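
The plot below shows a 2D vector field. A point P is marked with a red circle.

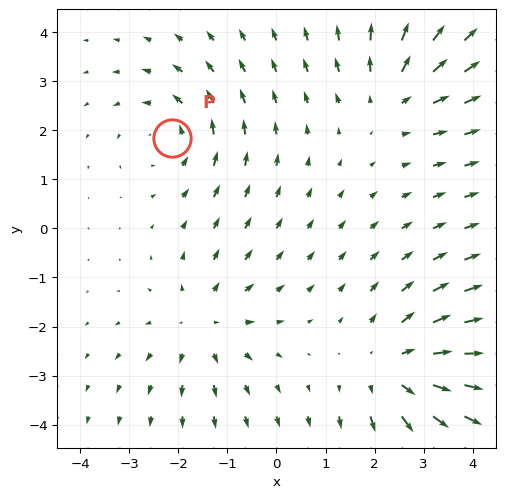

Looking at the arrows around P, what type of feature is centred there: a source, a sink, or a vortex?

At P (-2.1, 1.8) the arrows circulate counterclockwise. Divergence ≈0, curl about +3 — near-zero divergence with nonzero curl is a vortex.

vortex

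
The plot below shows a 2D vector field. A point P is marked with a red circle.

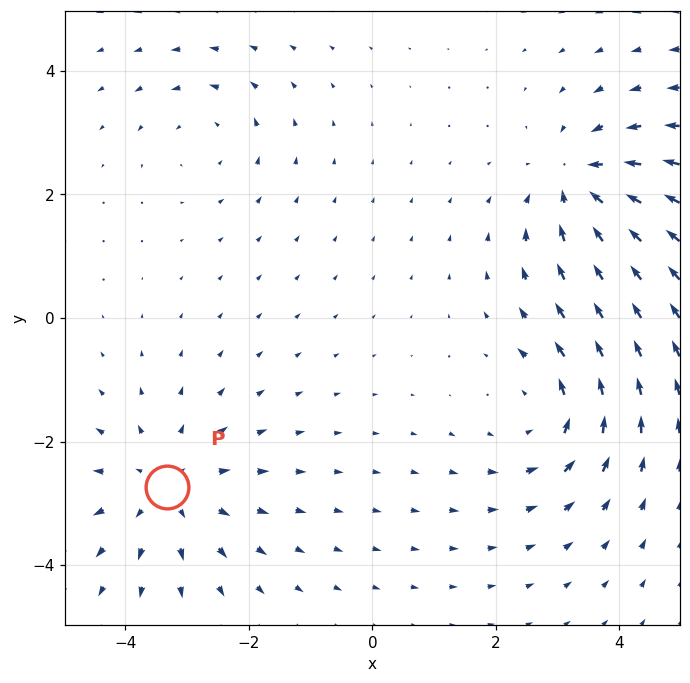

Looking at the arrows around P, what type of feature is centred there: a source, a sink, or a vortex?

source

At P (-3.3, -2.7) the arrows spread outward. Divergence about +4, curl ≈0 — positive divergence with near-zero curl is a source.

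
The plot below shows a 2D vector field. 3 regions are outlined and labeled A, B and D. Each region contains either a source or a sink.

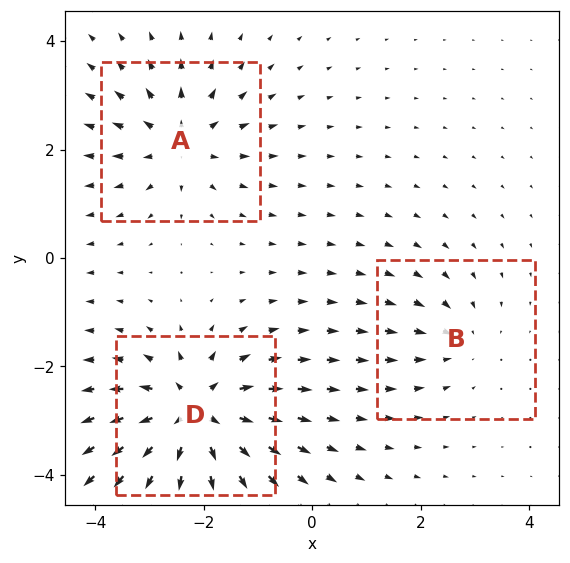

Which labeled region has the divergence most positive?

Divergence at each region's feature centre — A: about +4, B: about -2, D: about +5. Region D is most positive.

D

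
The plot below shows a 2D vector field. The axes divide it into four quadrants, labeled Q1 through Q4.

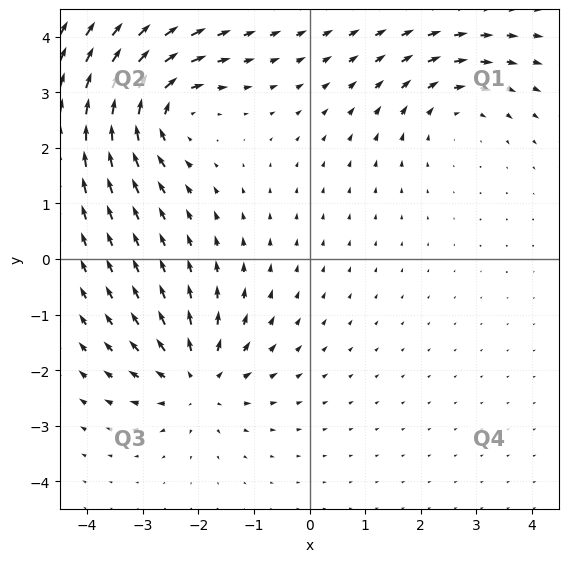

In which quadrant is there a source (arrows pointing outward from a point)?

Q3

The source sits at approximately (-2.0, -2.2), which lies in quadrant Q3. The divergence there is about +4, positive as expected for a source.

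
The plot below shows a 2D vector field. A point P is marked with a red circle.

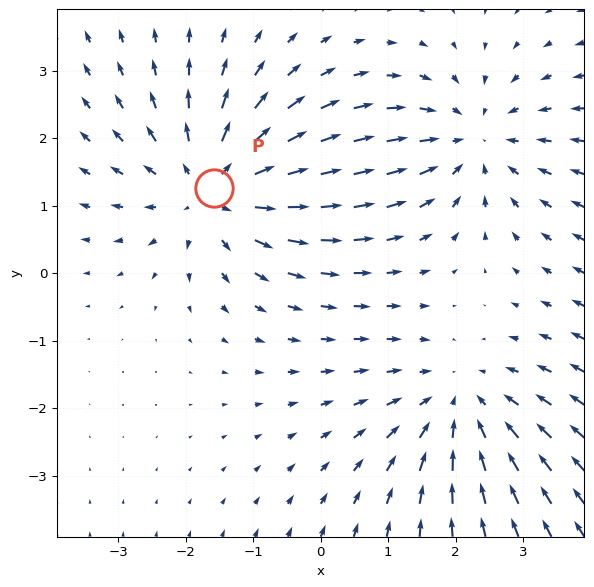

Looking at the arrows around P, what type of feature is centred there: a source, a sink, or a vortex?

source

At P (-1.6, 1.3) the arrows spread outward. Divergence about +4, curl ≈0 — positive divergence with near-zero curl is a source.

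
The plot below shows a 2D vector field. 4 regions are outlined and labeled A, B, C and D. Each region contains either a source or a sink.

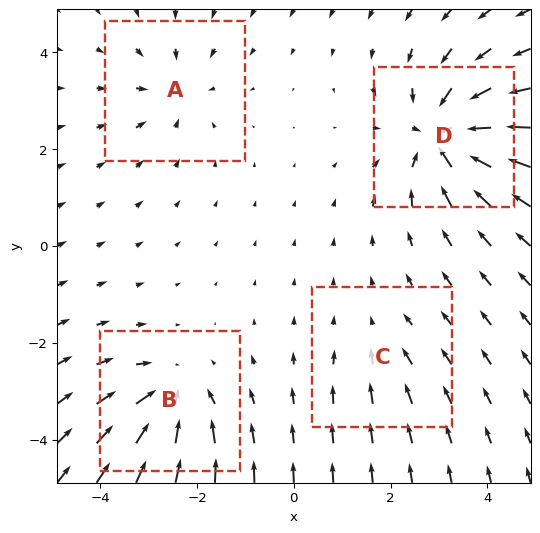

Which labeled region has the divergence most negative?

D

Divergence at each region's feature centre — A: about -4, B: about -5, C: about -2, D: about -7. Region D is most negative.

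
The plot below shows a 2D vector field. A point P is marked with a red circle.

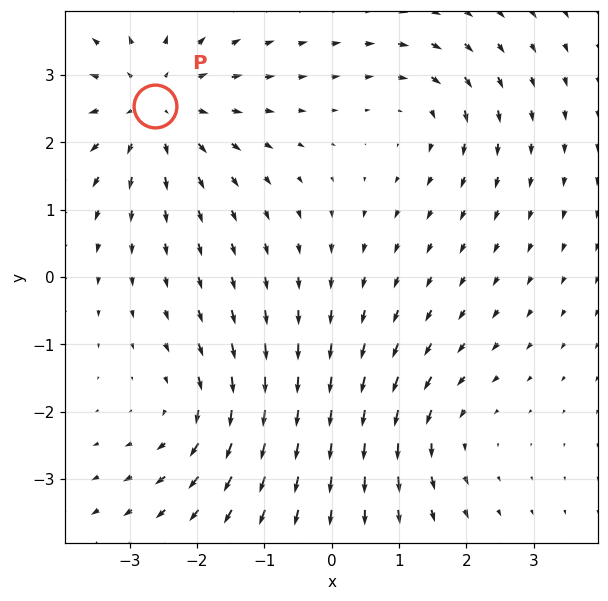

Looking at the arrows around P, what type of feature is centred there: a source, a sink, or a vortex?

At P (-2.6, 2.5) the arrows spread outward. Divergence about +4, curl ≈0 — positive divergence with near-zero curl is a source.

source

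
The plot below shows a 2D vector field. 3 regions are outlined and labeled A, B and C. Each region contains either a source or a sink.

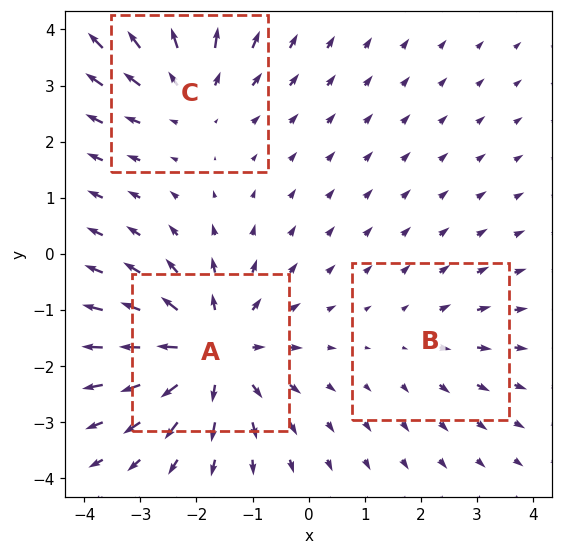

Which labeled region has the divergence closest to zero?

Divergence at each region's feature centre — A: about +5, B: about +2, C: about +3. Region B is closest to zero.

B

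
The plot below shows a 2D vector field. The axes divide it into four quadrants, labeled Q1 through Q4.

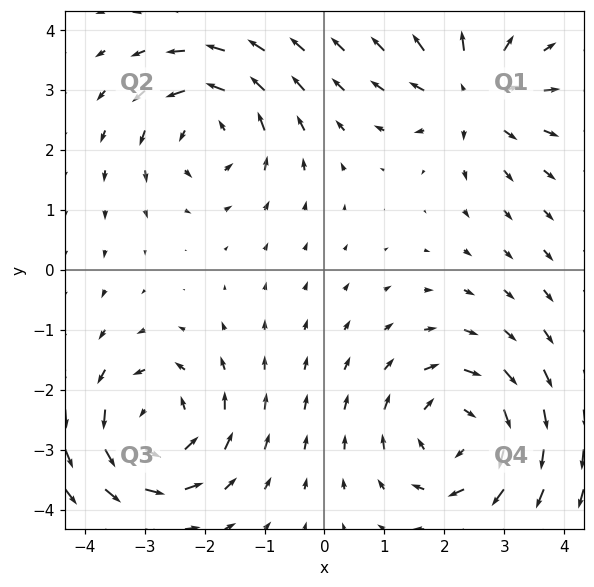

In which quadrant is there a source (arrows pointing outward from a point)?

Q1

The source sits at approximately (2.5, 2.9), which lies in quadrant Q1. The divergence there is about +4, positive as expected for a source.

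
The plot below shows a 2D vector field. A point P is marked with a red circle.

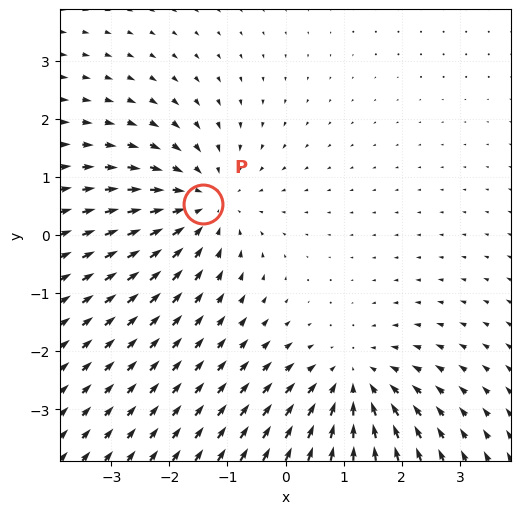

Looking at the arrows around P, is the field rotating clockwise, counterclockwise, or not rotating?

not rotating

Near P at (-1.4, 0.5) the arrows show no circulation. The curl there is ≈0.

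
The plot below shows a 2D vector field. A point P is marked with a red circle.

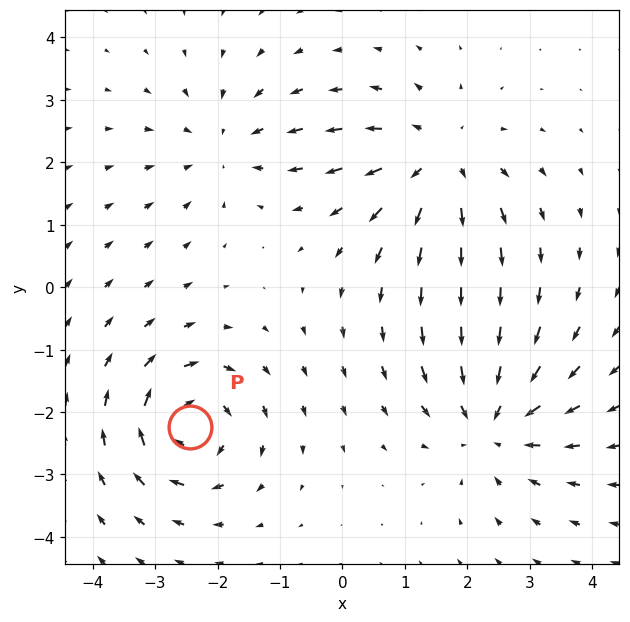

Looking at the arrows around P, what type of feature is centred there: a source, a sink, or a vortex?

At P (-2.4, -2.2) the arrows circulate clockwise. Divergence ≈0, curl about -6 — near-zero divergence with nonzero curl is a vortex.

vortex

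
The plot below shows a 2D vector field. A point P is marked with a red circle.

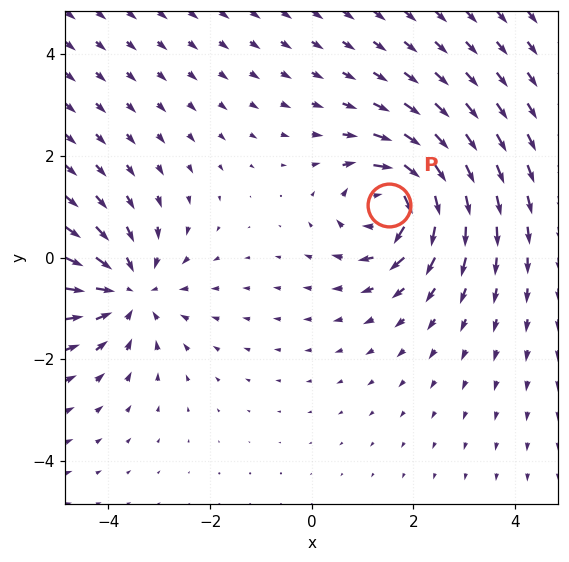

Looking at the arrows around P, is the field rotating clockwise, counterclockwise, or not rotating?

Near P at (1.5, 1.0) the arrows circulate clockwise. The curl (z-component) there is about -5; negative curl means clockwise rotation.

clockwise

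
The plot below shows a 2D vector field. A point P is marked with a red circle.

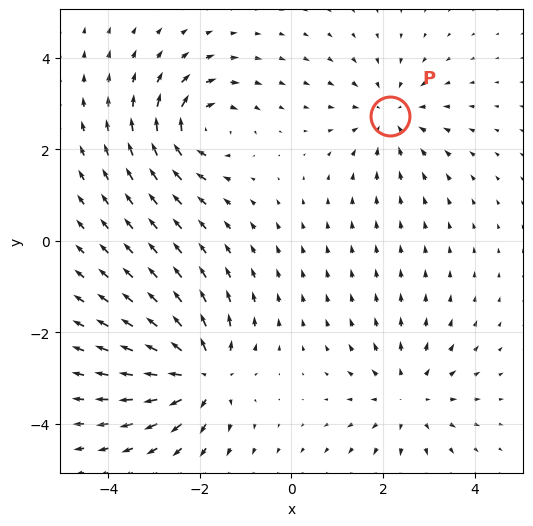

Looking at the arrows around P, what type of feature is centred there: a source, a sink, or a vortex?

At P (2.1, 2.7) the arrows converge inward. Divergence about -3, curl ≈0 — negative divergence with near-zero curl is a sink.

sink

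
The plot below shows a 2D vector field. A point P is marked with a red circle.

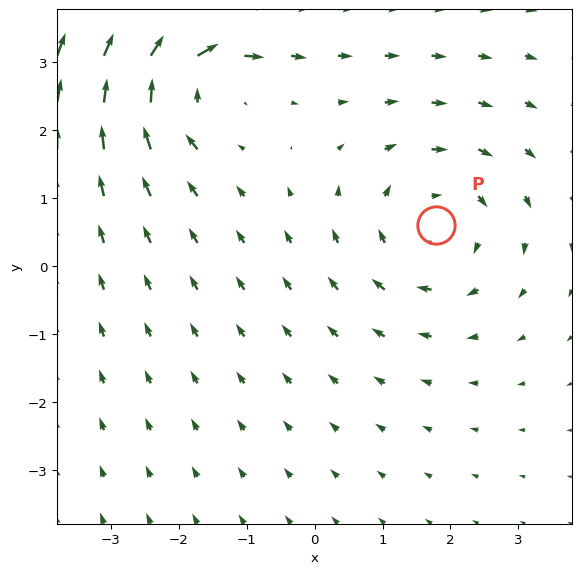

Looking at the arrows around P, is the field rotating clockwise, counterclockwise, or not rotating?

Near P at (1.8, 0.6) the arrows circulate clockwise. The curl (z-component) there is about -3; negative curl means clockwise rotation.

clockwise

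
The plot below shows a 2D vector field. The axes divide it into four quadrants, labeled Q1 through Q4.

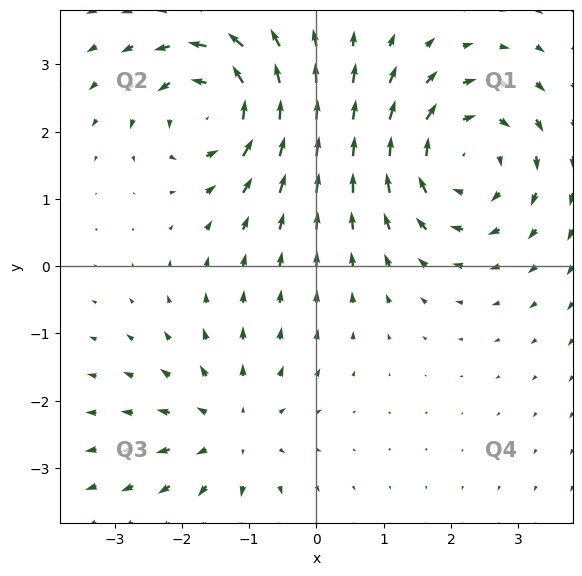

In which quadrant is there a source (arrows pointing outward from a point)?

Q3

The source sits at approximately (-1.3, -2.4), which lies in quadrant Q3. The divergence there is about +3, positive as expected for a source.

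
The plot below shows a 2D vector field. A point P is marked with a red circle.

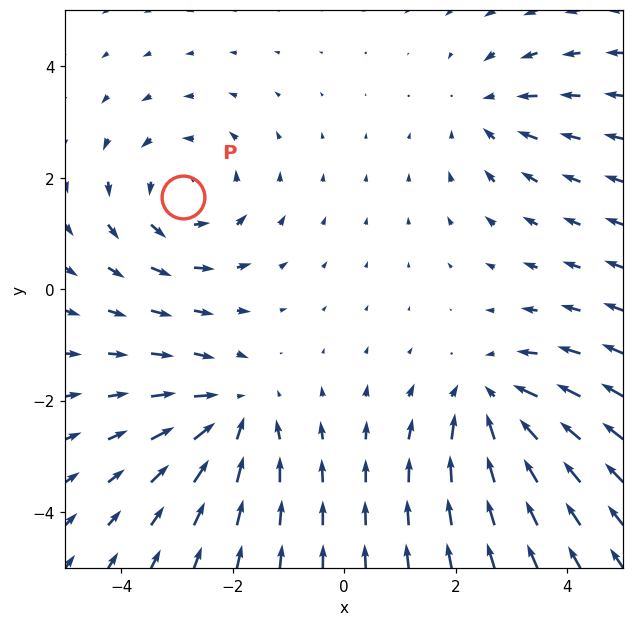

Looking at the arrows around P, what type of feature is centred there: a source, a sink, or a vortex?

vortex

At P (-2.9, 1.7) the arrows circulate counterclockwise. Divergence ≈0, curl about +4 — near-zero divergence with nonzero curl is a vortex.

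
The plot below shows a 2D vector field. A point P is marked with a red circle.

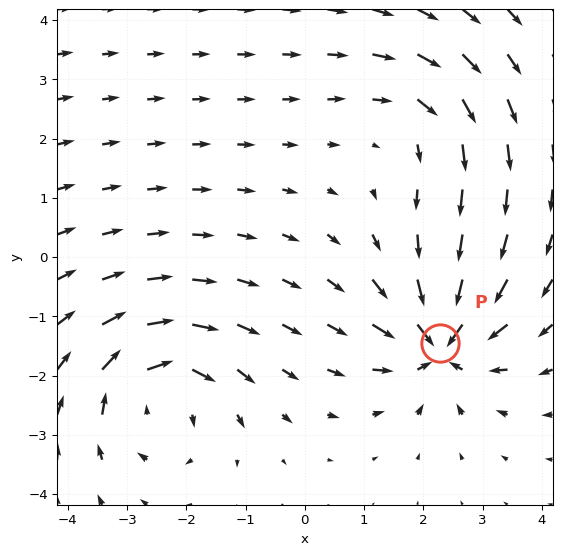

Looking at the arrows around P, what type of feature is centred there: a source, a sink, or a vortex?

sink

At P (2.3, -1.4) the arrows converge inward. Divergence about -6, curl ≈0 — negative divergence with near-zero curl is a sink.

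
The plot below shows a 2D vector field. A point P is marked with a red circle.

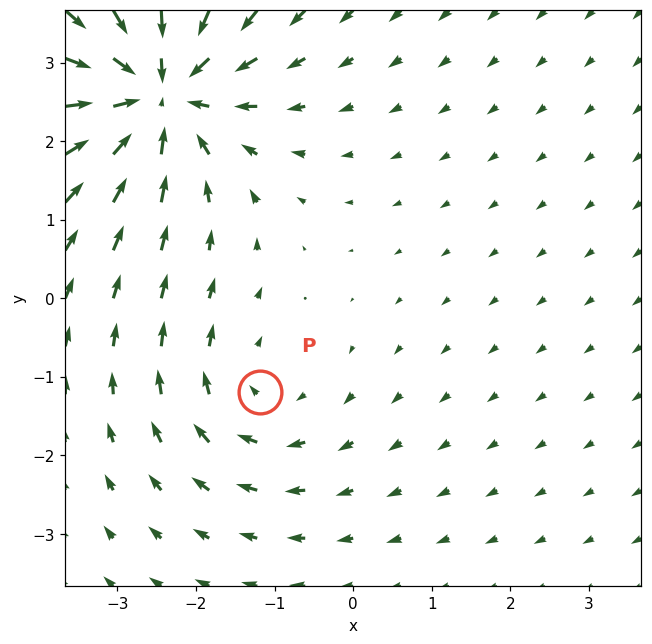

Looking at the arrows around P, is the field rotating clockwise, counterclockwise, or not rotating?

Near P at (-1.2, -1.2) the arrows circulate clockwise. The curl (z-component) there is about -3; negative curl means clockwise rotation.

clockwise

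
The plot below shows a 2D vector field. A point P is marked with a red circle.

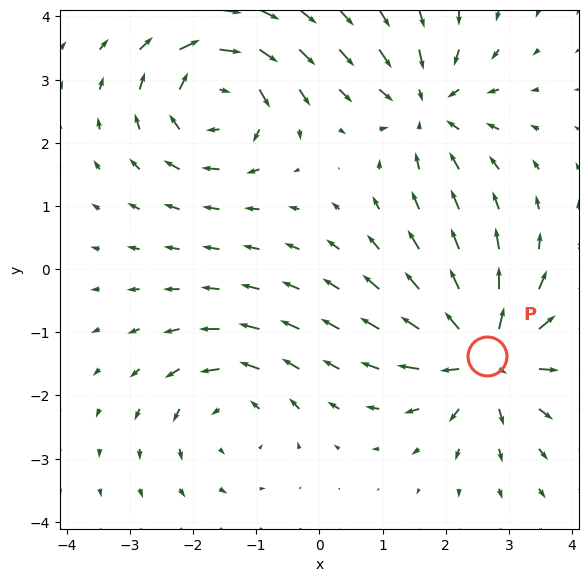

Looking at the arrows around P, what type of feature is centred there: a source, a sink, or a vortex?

At P (2.6, -1.4) the arrows spread outward. Divergence about +7, curl ≈0 — positive divergence with near-zero curl is a source.

source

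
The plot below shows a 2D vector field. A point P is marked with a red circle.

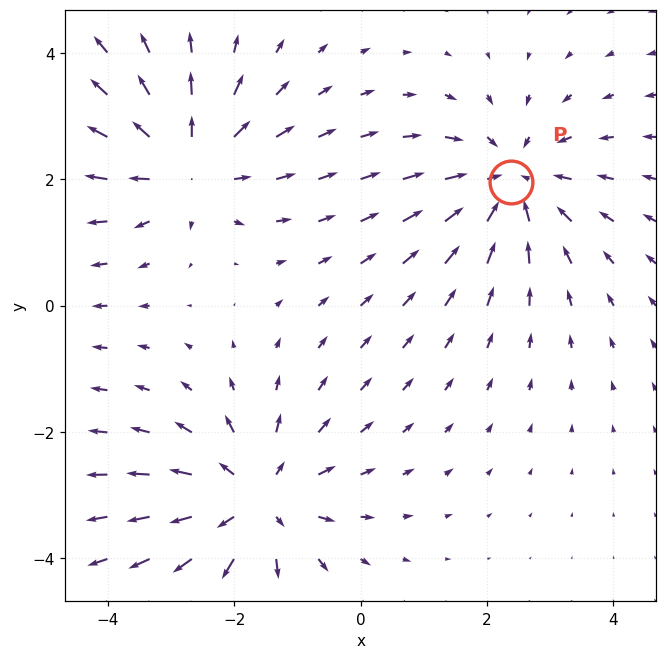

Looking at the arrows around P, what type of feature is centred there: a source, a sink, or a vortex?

sink

At P (2.4, 2.0) the arrows converge inward. Divergence about -3, curl ≈0 — negative divergence with near-zero curl is a sink.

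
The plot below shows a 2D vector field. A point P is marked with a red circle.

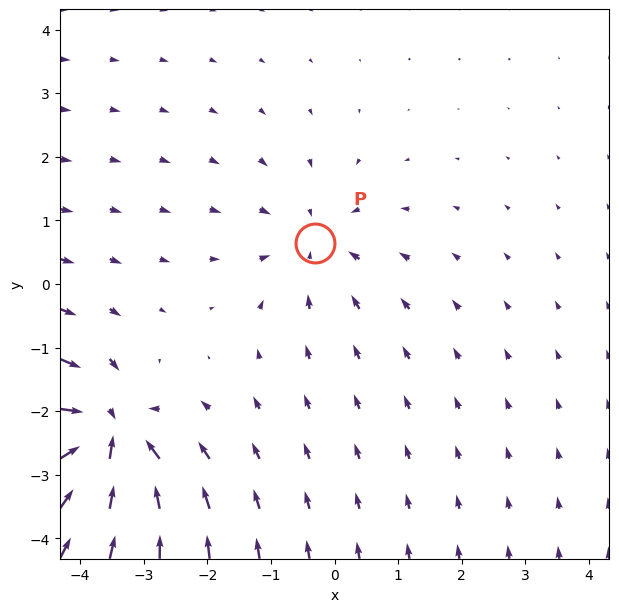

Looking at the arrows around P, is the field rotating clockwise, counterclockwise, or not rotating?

not rotating

Near P at (-0.3, 0.6) the arrows show no circulation. The curl there is ≈0.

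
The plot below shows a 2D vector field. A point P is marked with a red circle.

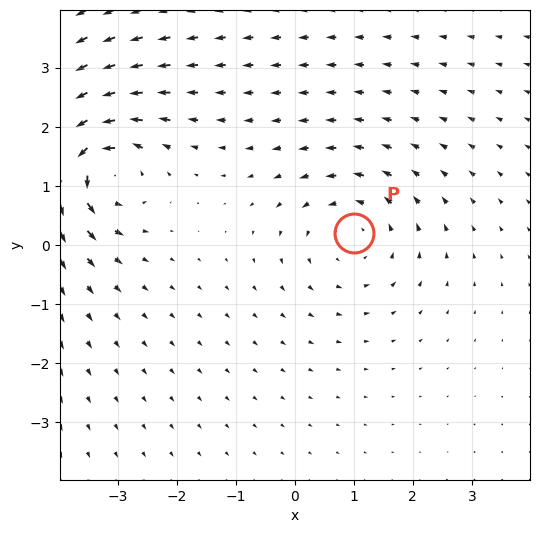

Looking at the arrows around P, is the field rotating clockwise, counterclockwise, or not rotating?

counterclockwise

Near P at (1.0, 0.2) the arrows circulate counterclockwise. The curl (z-component) there is about +2; positive curl means counterclockwise rotation.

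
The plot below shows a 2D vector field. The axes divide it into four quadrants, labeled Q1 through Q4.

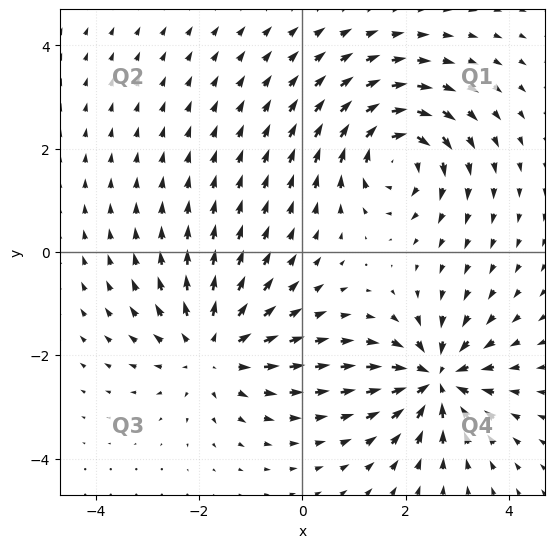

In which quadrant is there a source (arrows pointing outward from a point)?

Q3

The source sits at approximately (-1.7, -1.9), which lies in quadrant Q3. The divergence there is about +4, positive as expected for a source.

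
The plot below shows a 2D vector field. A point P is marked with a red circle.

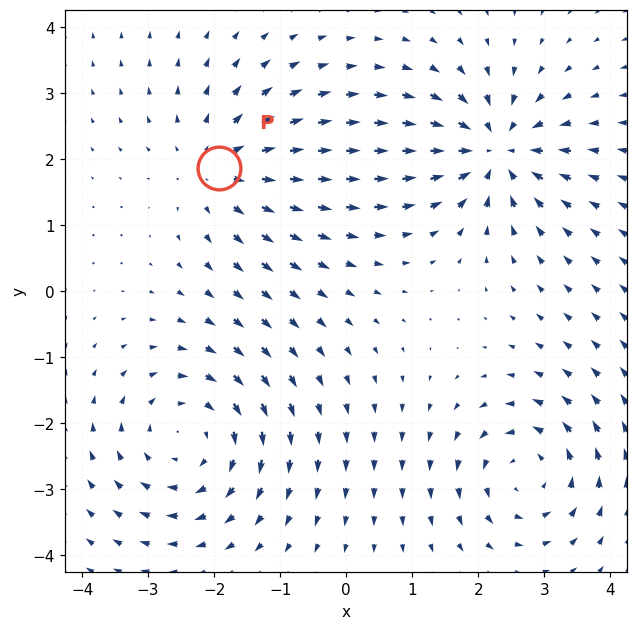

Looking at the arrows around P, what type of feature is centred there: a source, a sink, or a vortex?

At P (-1.9, 1.9) the arrows spread outward. Divergence about +4, curl ≈0 — positive divergence with near-zero curl is a source.

source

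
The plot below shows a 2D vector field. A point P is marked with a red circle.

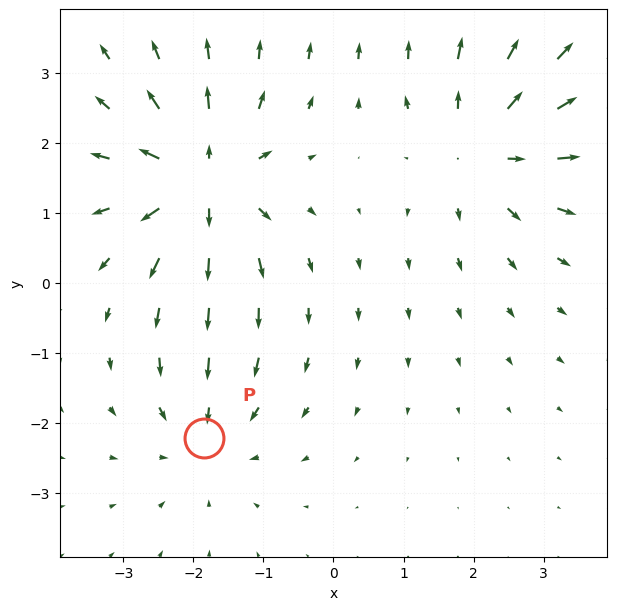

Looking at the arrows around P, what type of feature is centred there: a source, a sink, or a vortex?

At P (-1.8, -2.2) the arrows converge inward. Divergence about -3, curl ≈0 — negative divergence with near-zero curl is a sink.

sink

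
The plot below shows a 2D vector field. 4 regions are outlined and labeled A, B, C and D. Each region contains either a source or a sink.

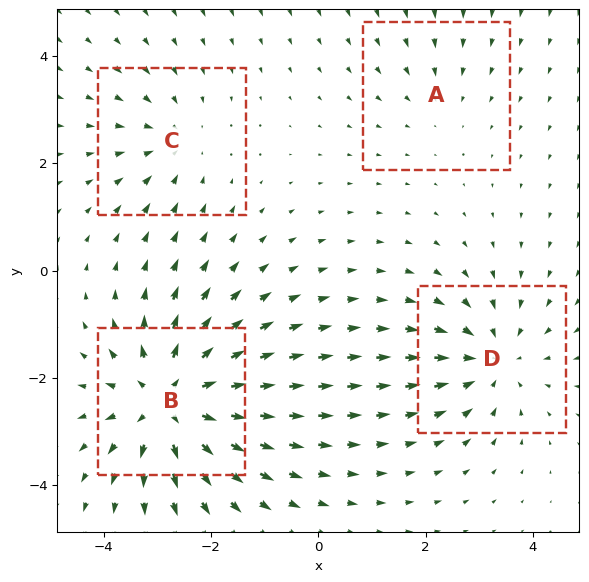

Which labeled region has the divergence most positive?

Divergence at each region's feature centre — A: about -2, B: about +7, C: about -3, D: about -5. Region B is most positive.

B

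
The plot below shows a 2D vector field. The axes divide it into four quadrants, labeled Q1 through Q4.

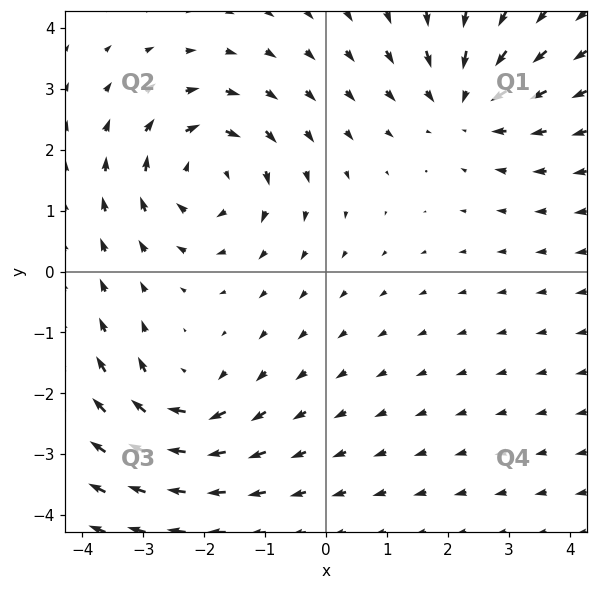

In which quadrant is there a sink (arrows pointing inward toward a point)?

The sink sits at approximately (2.3, 2.8), which lies in quadrant Q1. The divergence there is about -3, negative as expected for a sink.

Q1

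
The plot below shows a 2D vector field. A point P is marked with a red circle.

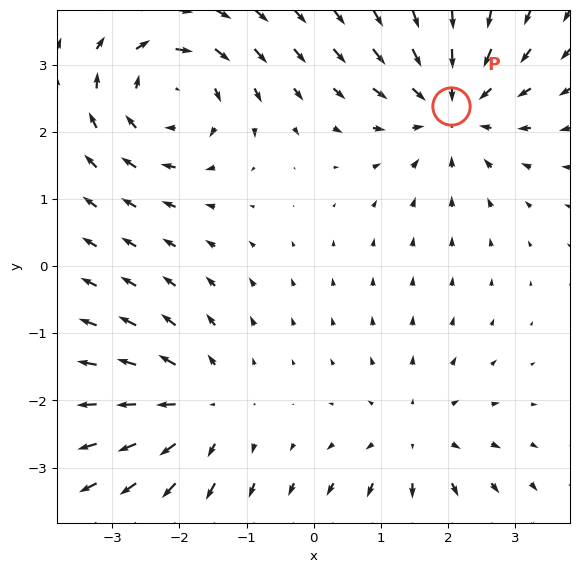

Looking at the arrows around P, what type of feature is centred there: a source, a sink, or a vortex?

sink

At P (2.0, 2.4) the arrows converge inward. Divergence about -5, curl ≈0 — negative divergence with near-zero curl is a sink.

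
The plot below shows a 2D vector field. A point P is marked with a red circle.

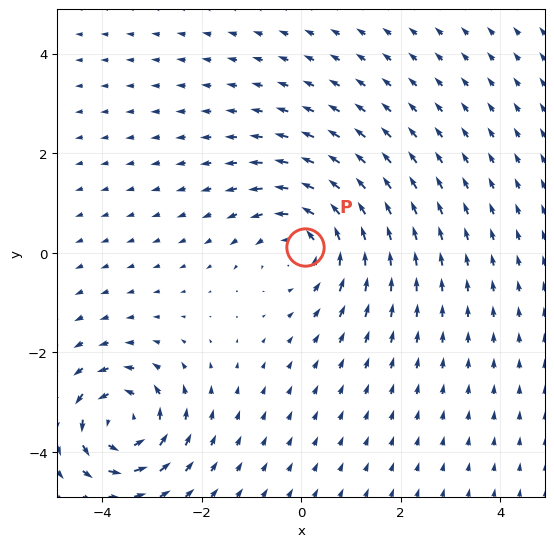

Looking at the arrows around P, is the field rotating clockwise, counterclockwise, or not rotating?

Near P at (0.1, 0.1) the arrows circulate counterclockwise. The curl (z-component) there is about +4; positive curl means counterclockwise rotation.

counterclockwise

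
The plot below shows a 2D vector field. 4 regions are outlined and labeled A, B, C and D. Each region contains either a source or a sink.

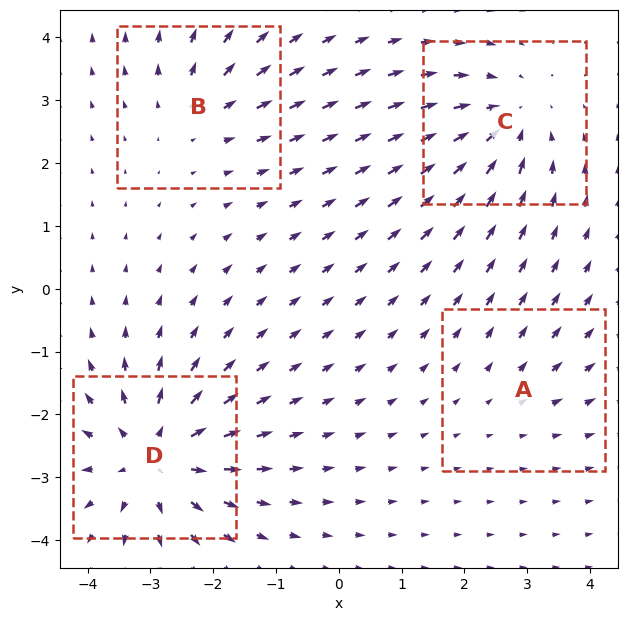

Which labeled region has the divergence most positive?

D

Divergence at each region's feature centre — A: about +2, B: about +3, C: about -5, D: about +7. Region D is most positive.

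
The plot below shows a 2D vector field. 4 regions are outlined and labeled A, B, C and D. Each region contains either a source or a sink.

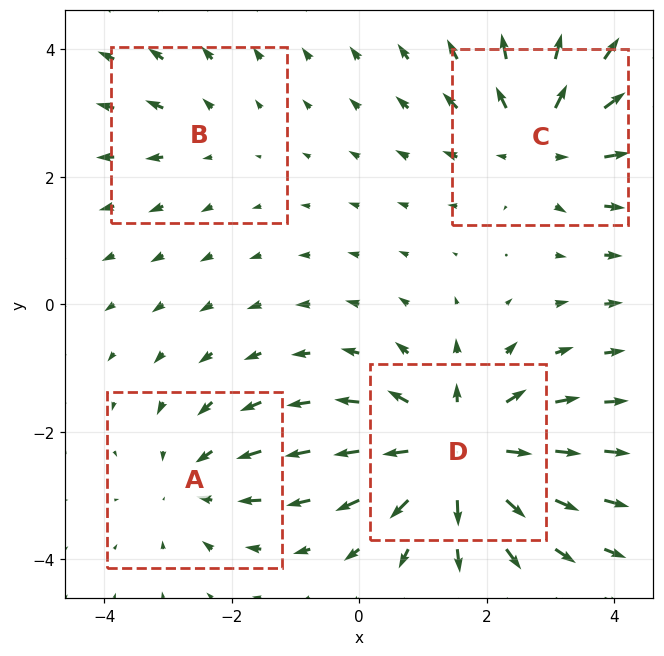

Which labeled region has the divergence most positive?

Divergence at each region's feature centre — A: about -3, B: about +2, C: about +5, D: about +6. Region D is most positive.

D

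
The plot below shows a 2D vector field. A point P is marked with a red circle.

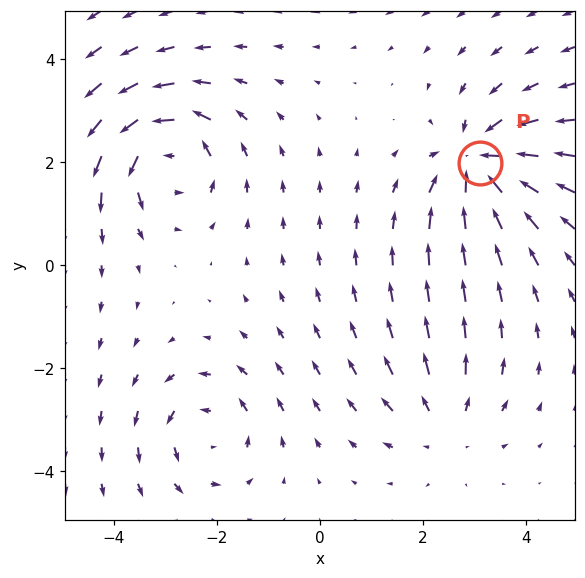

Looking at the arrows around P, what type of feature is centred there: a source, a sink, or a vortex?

sink

At P (3.1, 2.0) the arrows converge inward. Divergence about -5, curl ≈0 — negative divergence with near-zero curl is a sink.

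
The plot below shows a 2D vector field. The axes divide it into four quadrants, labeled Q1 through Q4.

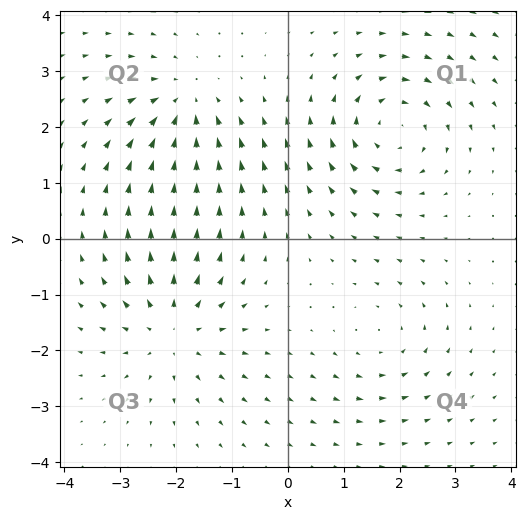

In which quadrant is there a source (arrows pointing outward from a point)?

Q3

The source sits at approximately (-2.1, -1.6), which lies in quadrant Q3. The divergence there is about +5, positive as expected for a source.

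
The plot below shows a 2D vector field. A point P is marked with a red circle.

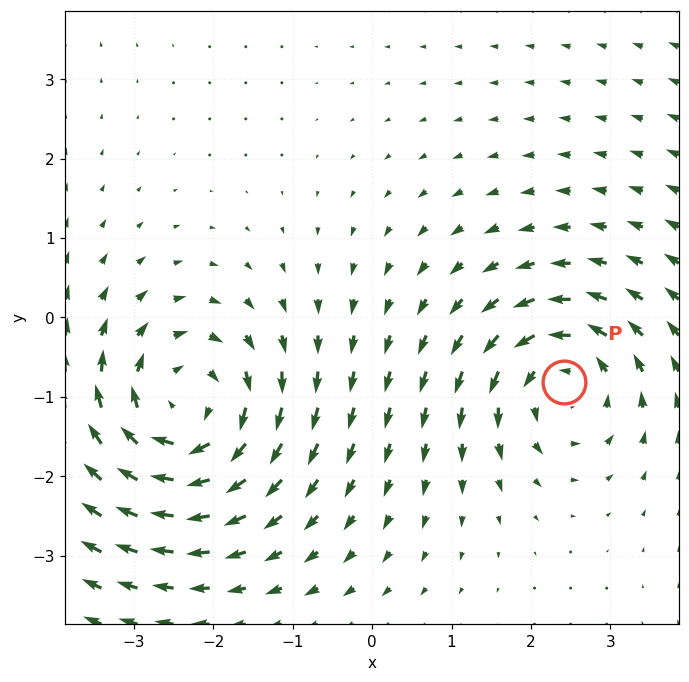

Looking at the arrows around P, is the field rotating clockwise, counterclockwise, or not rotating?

counterclockwise

Near P at (2.4, -0.8) the arrows circulate counterclockwise. The curl (z-component) there is about +4; positive curl means counterclockwise rotation.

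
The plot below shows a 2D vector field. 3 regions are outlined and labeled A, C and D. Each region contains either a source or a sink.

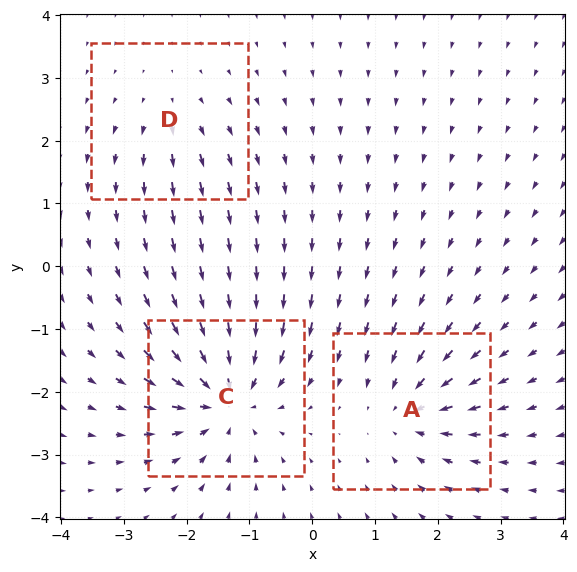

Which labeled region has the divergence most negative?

C

Divergence at each region's feature centre — A: about -4, C: about -6, D: about +2. Region C is most negative.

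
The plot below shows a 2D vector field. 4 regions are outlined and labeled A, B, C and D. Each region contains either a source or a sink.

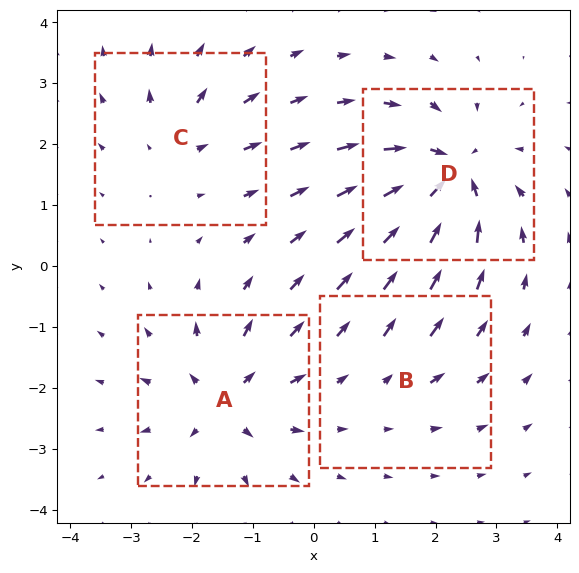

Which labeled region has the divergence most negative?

Divergence at each region's feature centre — A: about +6, B: about +2, C: about +4, D: about -8. Region D is most negative.

D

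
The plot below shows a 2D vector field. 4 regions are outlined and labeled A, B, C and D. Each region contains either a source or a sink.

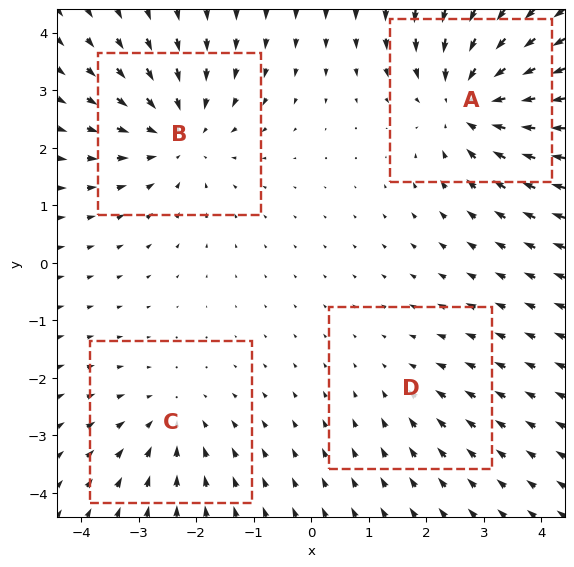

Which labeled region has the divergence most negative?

Divergence at each region's feature centre — A: about -5, B: about -4, C: about -3, D: about -2. Region A is most negative.

A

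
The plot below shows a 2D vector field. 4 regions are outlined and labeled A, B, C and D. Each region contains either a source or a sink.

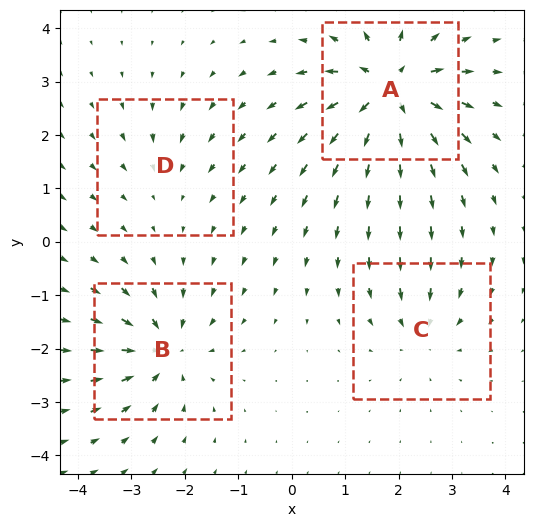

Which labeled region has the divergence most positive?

Divergence at each region's feature centre — A: about +9, B: about -6, C: about -4, D: about -2. Region A is most positive.

A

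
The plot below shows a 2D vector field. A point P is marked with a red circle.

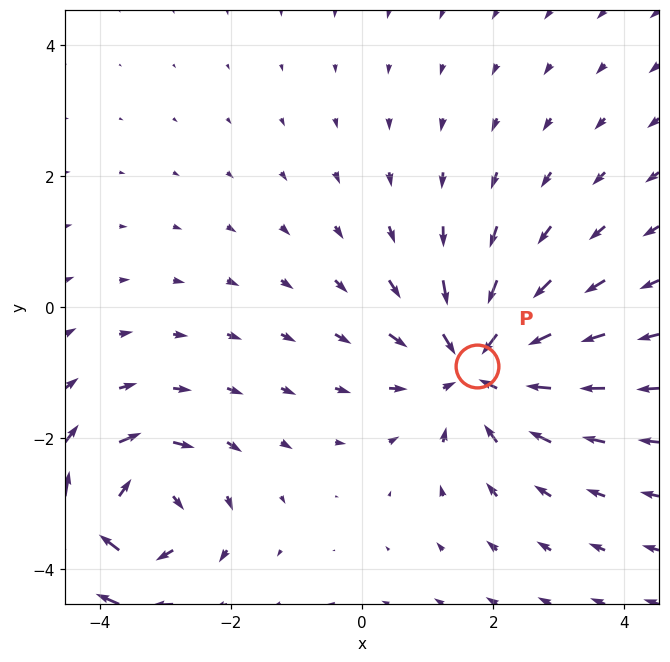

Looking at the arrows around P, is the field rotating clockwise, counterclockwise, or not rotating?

Near P at (1.8, -0.9) the arrows show no circulation. The curl there is ≈0.

not rotating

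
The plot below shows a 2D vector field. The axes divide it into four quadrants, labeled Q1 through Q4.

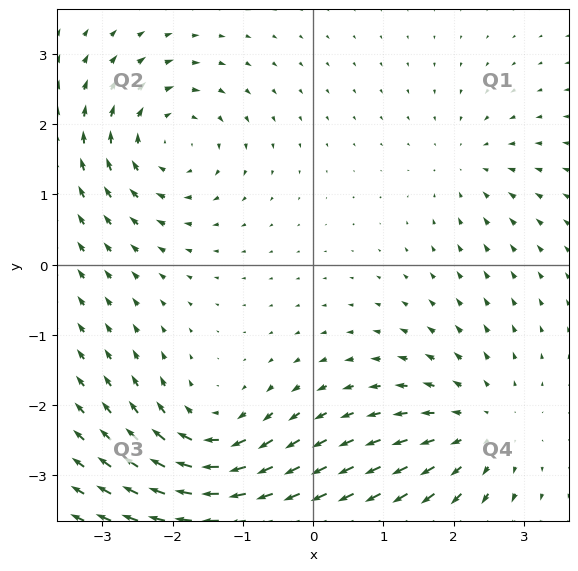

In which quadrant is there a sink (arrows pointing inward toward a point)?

The sink sits at approximately (2.2, 1.4), which lies in quadrant Q1. The divergence there is about -3, negative as expected for a sink.

Q1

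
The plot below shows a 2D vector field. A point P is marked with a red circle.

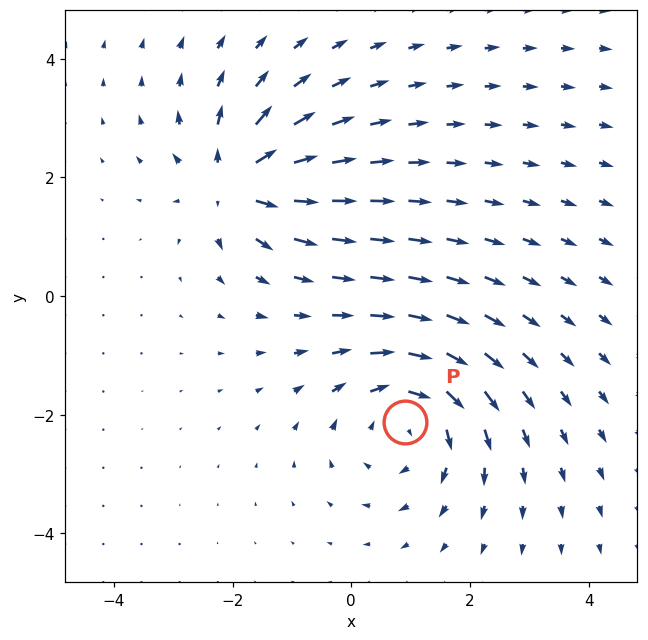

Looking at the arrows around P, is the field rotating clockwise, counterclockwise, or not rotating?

Near P at (0.9, -2.1) the arrows circulate clockwise. The curl (z-component) there is about -4; negative curl means clockwise rotation.

clockwise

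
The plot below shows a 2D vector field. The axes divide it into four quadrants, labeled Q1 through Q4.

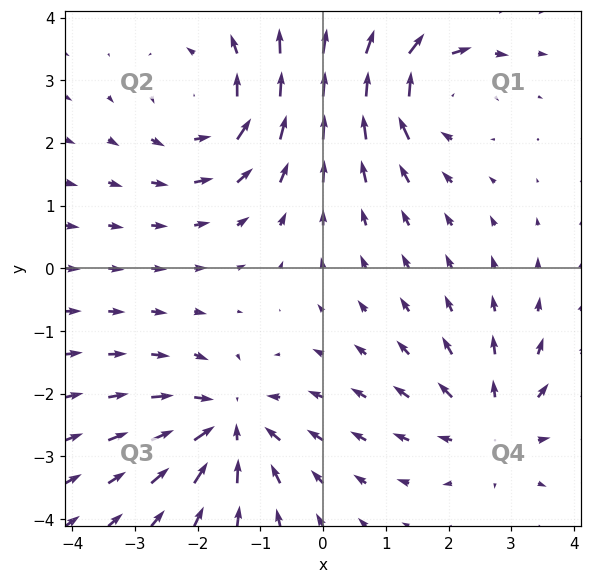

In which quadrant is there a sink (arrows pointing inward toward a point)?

The sink sits at approximately (-1.5, -2.5), which lies in quadrant Q3. The divergence there is about -5, negative as expected for a sink.

Q3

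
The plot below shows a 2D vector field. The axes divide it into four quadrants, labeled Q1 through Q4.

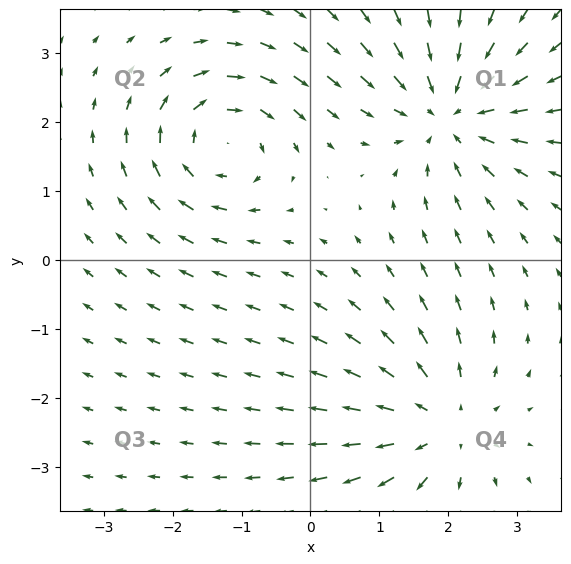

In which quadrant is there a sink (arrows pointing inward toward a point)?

Q1

The sink sits at approximately (2.0, 2.1), which lies in quadrant Q1. The divergence there is about -3, negative as expected for a sink.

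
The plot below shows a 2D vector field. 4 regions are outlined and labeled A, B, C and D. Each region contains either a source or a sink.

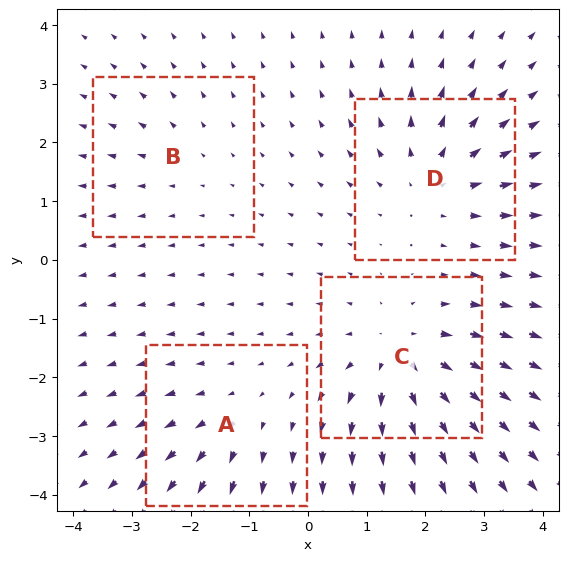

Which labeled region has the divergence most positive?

Divergence at each region's feature centre — A: about +3, B: about +2, C: about +6, D: about +5. Region C is most positive.

C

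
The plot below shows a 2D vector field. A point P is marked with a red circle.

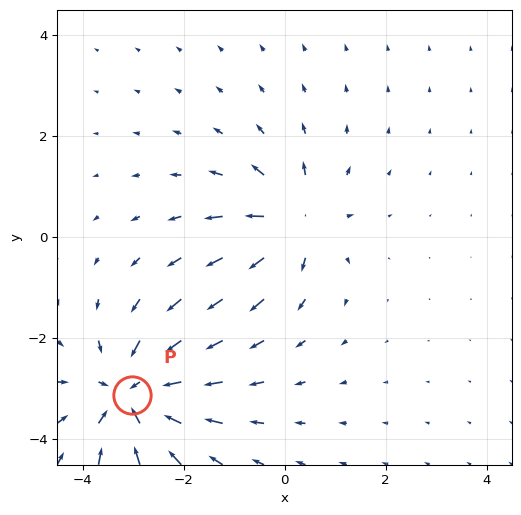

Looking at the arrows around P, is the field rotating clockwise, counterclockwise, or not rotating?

not rotating

Near P at (-3.0, -3.1) the arrows show no circulation. The curl there is ≈0.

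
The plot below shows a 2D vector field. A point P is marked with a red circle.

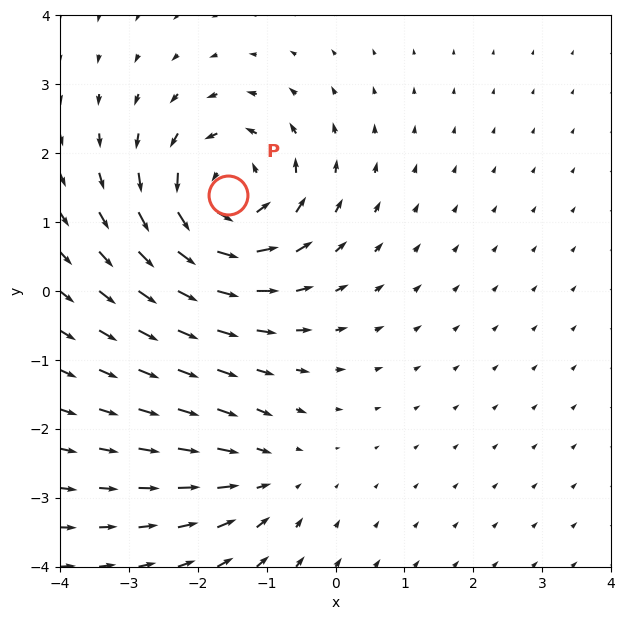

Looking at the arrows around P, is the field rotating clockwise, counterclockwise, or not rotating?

counterclockwise

Near P at (-1.6, 1.4) the arrows circulate counterclockwise. The curl (z-component) there is about +6; positive curl means counterclockwise rotation.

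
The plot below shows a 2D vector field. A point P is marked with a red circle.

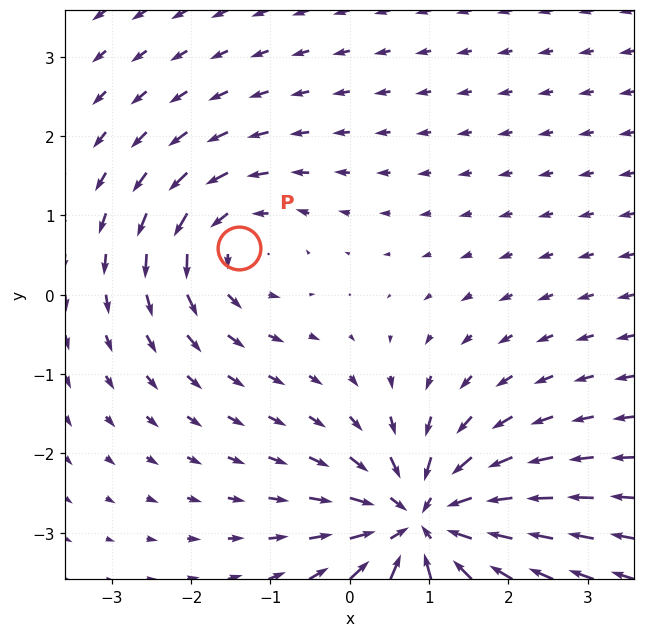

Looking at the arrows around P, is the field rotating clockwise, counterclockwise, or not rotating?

Near P at (-1.4, 0.6) the arrows circulate counterclockwise. The curl (z-component) there is about +3; positive curl means counterclockwise rotation.

counterclockwise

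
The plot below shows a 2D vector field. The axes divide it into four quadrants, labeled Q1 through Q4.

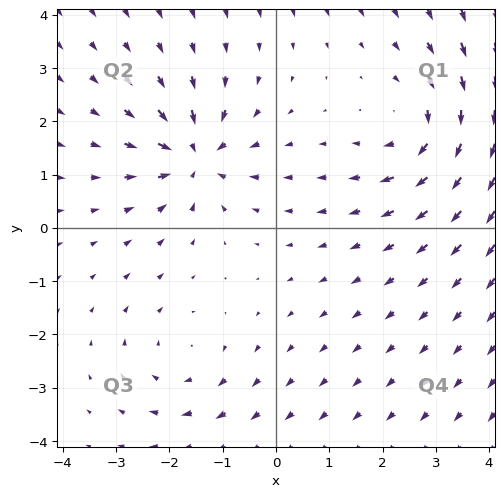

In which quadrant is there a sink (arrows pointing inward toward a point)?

Q2

The sink sits at approximately (-1.5, 1.3), which lies in quadrant Q2. The divergence there is about -5, negative as expected for a sink.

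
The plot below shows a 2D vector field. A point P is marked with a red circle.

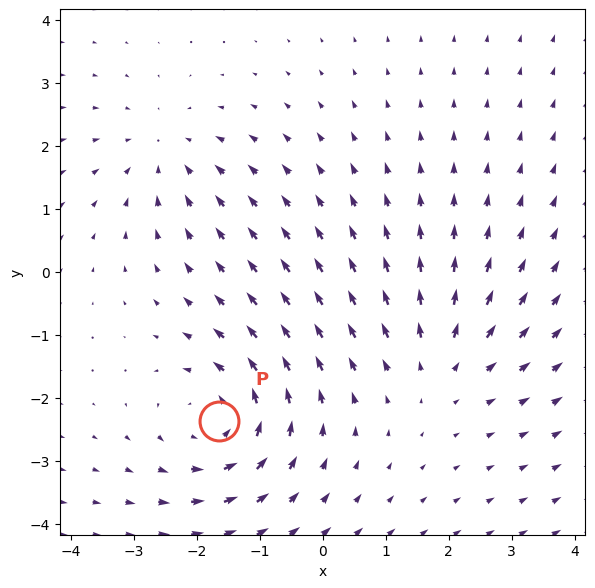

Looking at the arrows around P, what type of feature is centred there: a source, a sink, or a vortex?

vortex

At P (-1.7, -2.4) the arrows circulate counterclockwise. Divergence ≈0, curl about +4 — near-zero divergence with nonzero curl is a vortex.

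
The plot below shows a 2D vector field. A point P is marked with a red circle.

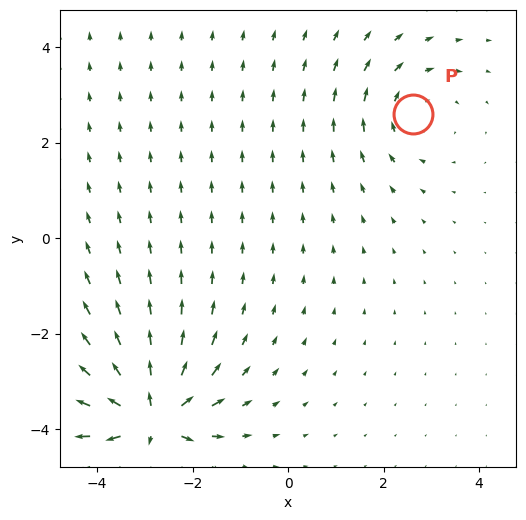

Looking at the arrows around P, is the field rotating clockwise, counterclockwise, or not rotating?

clockwise

Near P at (2.6, 2.6) the arrows circulate clockwise. The curl (z-component) there is about -2; negative curl means clockwise rotation.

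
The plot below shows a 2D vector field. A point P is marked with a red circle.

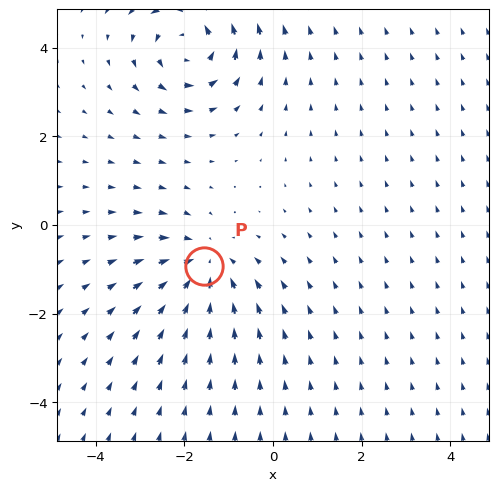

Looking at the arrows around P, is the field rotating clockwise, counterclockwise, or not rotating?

not rotating

Near P at (-1.5, -0.9) the arrows show no circulation. The curl there is ≈0.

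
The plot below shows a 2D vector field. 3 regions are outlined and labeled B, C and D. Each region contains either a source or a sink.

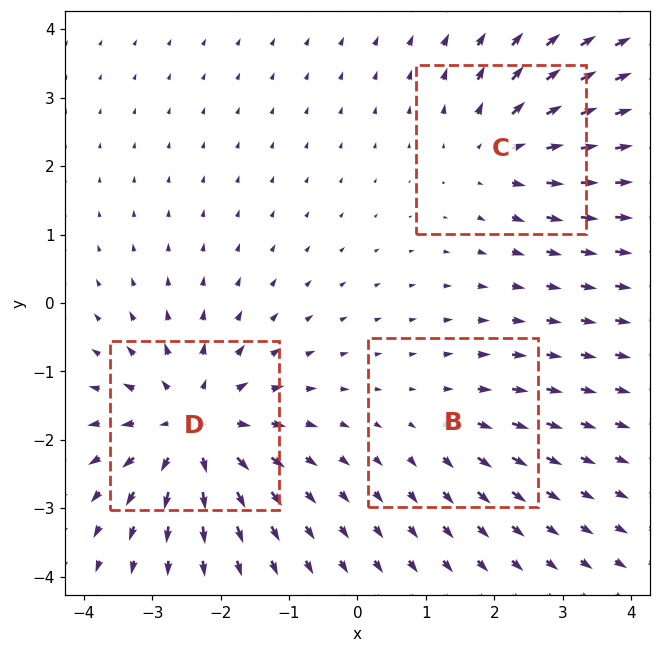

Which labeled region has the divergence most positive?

D

Divergence at each region's feature centre — B: about +2, C: about +3, D: about +5. Region D is most positive.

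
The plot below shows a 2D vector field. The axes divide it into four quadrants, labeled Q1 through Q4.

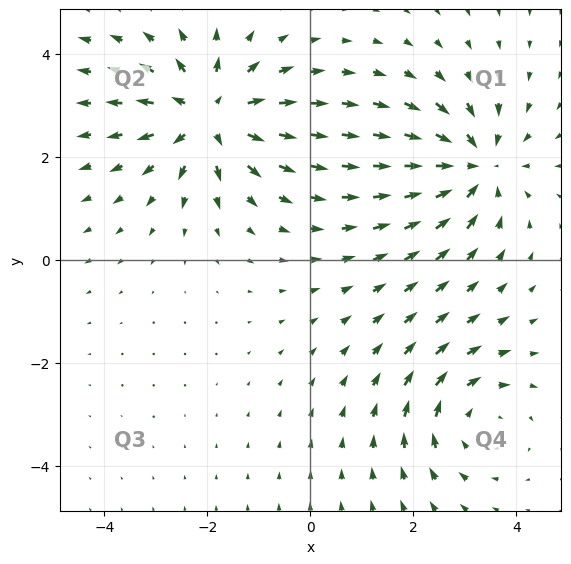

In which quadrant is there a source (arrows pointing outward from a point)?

Q2

The source sits at approximately (-2.0, 2.8), which lies in quadrant Q2. The divergence there is about +5, positive as expected for a source.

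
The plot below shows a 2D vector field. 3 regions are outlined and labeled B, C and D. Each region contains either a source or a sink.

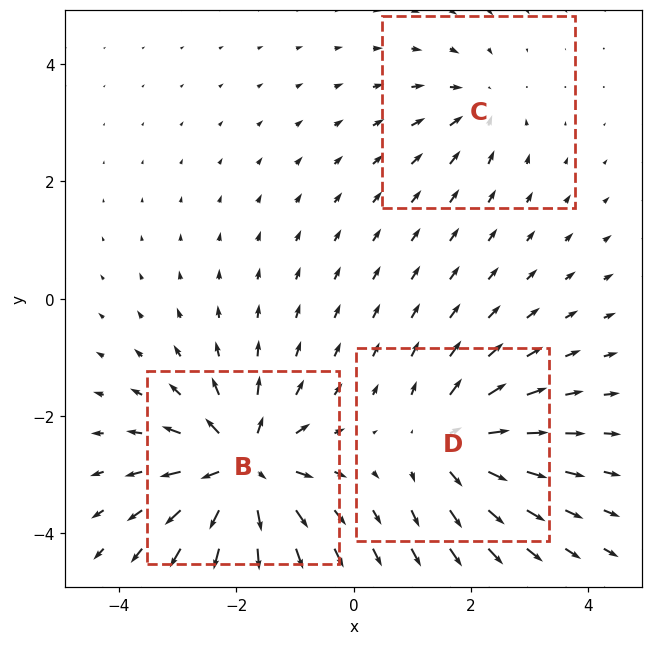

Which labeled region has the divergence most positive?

Divergence at each region's feature centre — B: about +6, C: about -2, D: about +4. Region B is most positive.

B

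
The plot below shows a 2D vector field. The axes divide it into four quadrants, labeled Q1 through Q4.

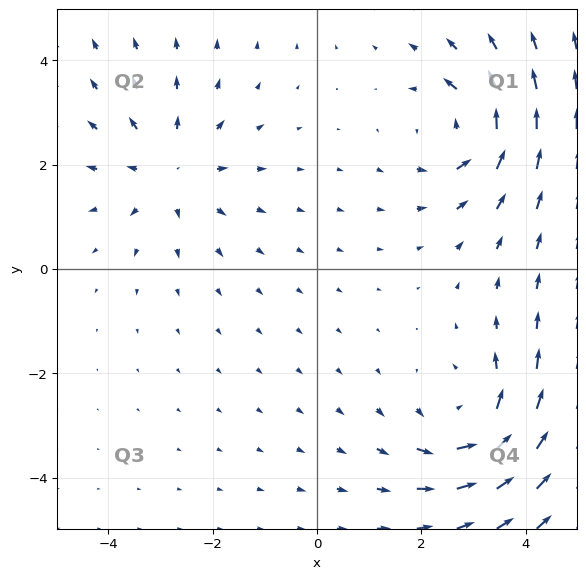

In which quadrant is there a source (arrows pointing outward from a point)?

Q2

The source sits at approximately (-2.8, 1.9), which lies in quadrant Q2. The divergence there is about +3, positive as expected for a source.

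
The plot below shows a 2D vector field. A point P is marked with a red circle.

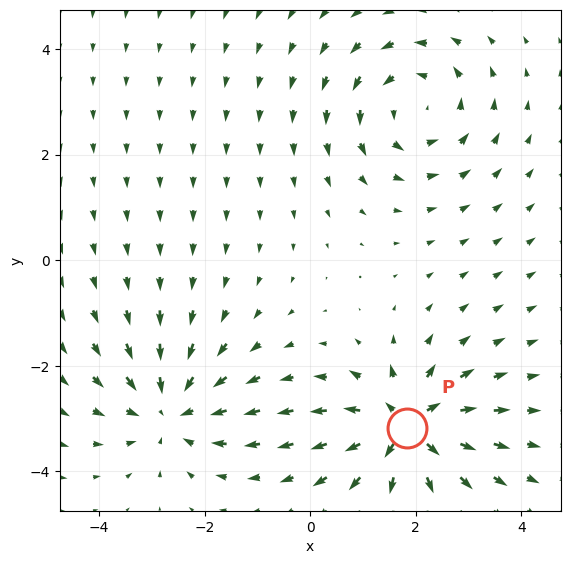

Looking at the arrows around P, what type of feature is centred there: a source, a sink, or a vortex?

At P (1.8, -3.2) the arrows spread outward. Divergence about +6, curl ≈0 — positive divergence with near-zero curl is a source.

source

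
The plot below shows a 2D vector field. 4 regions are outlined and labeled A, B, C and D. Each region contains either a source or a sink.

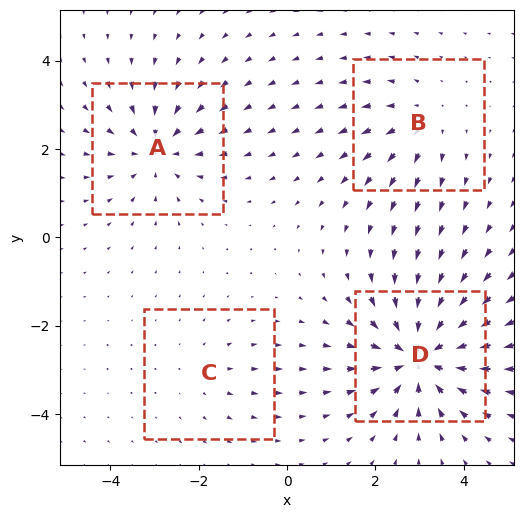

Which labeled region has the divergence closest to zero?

C

Divergence at each region's feature centre — A: about -5, B: about +3, C: about +2, D: about -7. Region C is closest to zero.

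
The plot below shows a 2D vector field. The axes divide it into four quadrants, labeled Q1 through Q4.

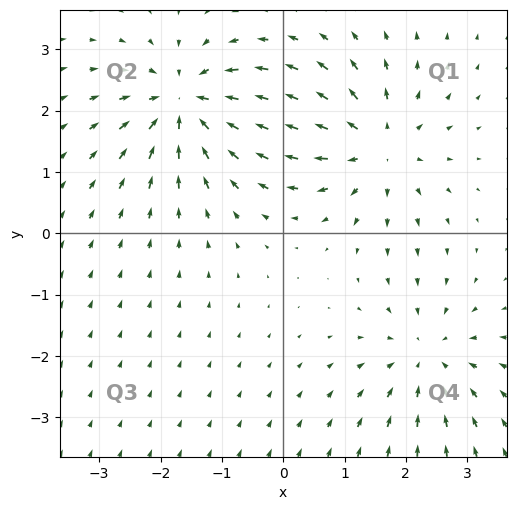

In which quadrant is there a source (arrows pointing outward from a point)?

Q1

The source sits at approximately (1.5, 1.4), which lies in quadrant Q1. The divergence there is about +4, positive as expected for a source.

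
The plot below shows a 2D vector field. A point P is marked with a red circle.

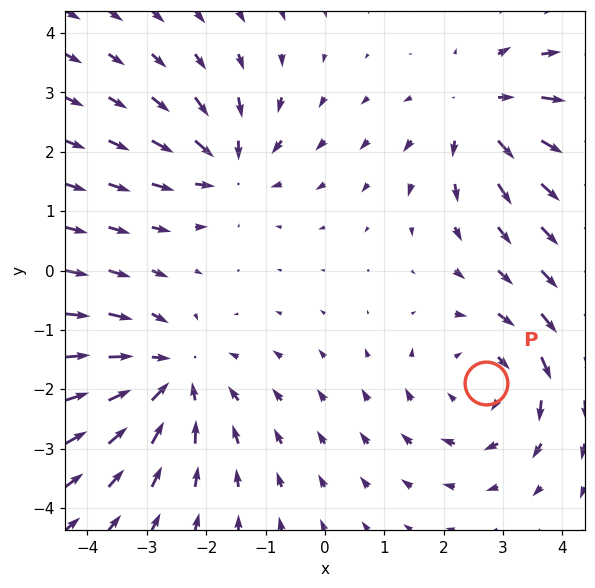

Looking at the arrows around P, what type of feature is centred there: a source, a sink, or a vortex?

At P (2.7, -1.9) the arrows circulate clockwise. Divergence ≈0, curl about -4 — near-zero divergence with nonzero curl is a vortex.

vortex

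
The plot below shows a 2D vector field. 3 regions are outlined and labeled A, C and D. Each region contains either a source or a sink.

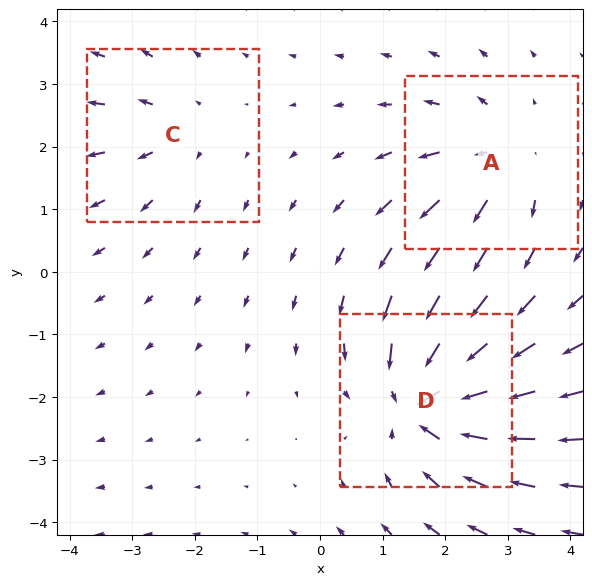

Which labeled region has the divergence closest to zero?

C

Divergence at each region's feature centre — A: about +3, C: about +2, D: about -5. Region C is closest to zero.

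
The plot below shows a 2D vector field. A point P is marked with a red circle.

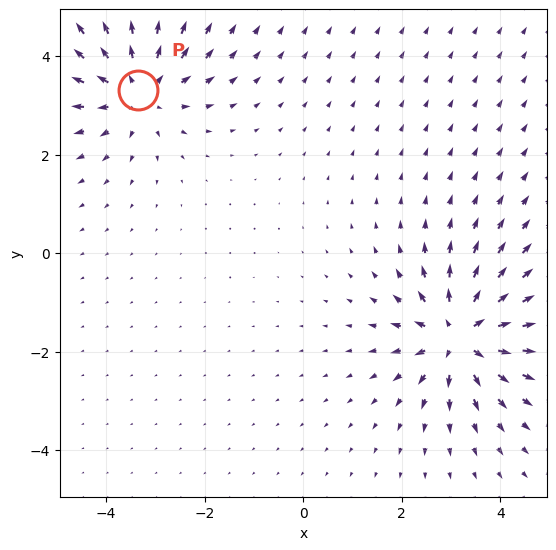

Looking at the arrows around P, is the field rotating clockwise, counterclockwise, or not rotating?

Near P at (-3.4, 3.3) the arrows show no circulation. The curl there is ≈0.

not rotating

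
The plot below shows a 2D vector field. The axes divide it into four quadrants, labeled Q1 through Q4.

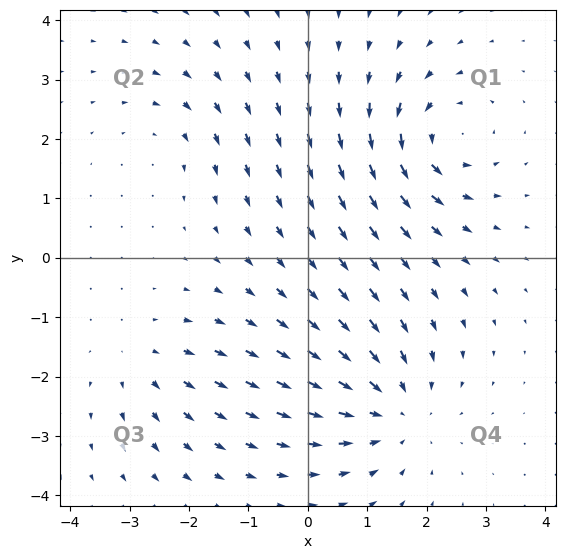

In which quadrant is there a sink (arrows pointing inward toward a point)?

Q4

The sink sits at approximately (1.4, -2.6), which lies in quadrant Q4. The divergence there is about -4, negative as expected for a sink.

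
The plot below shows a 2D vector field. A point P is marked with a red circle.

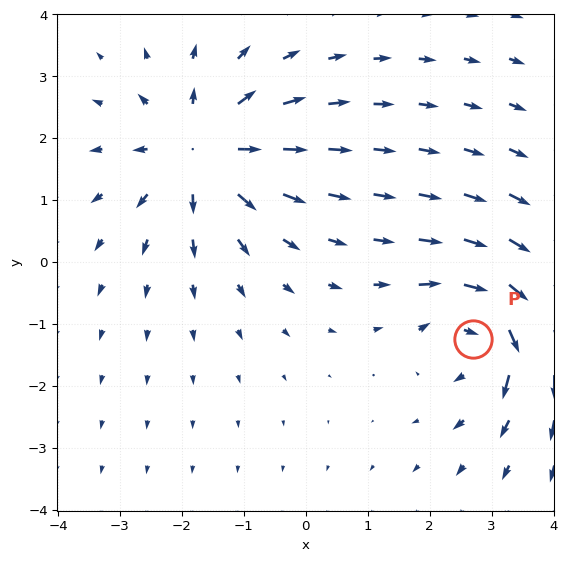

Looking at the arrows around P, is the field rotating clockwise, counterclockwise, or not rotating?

clockwise

Near P at (2.7, -1.2) the arrows circulate clockwise. The curl (z-component) there is about -5; negative curl means clockwise rotation.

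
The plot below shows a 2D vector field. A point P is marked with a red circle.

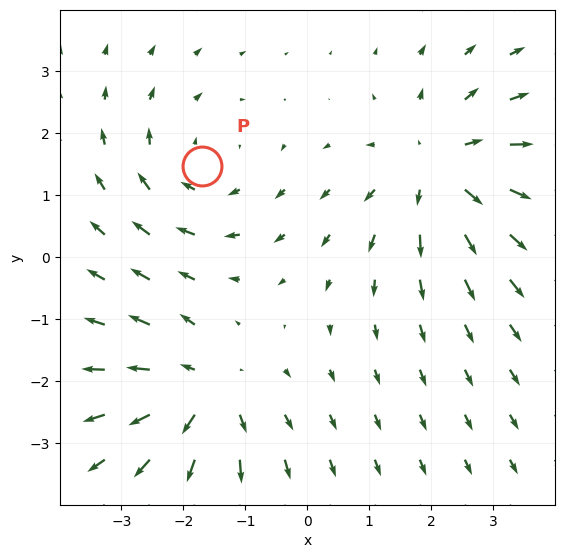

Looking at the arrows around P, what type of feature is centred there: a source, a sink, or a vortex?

At P (-1.7, 1.5) the arrows circulate clockwise. Divergence ≈0, curl about -2 — near-zero divergence with nonzero curl is a vortex.

vortex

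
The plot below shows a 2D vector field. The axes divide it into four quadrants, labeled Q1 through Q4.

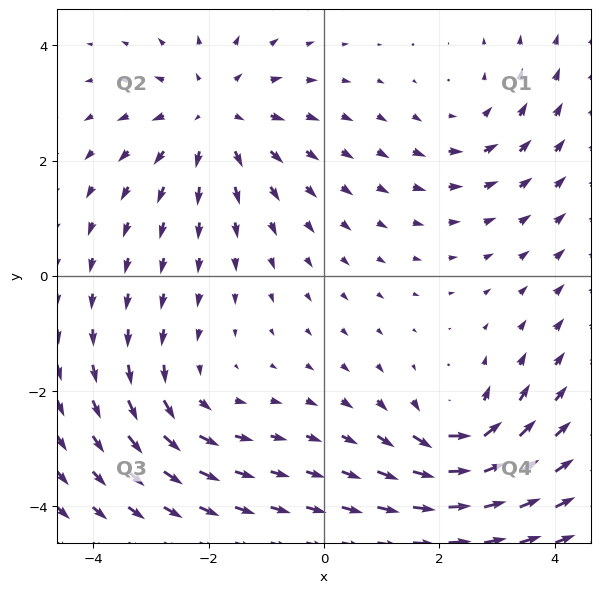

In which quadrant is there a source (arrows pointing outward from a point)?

The source sits at approximately (-1.9, 2.8), which lies in quadrant Q2. The divergence there is about +4, positive as expected for a source.

Q2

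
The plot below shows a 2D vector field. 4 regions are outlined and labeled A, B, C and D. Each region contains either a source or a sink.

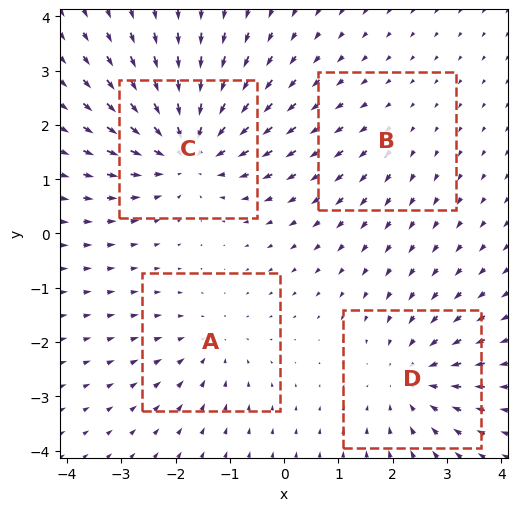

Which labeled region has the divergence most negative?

Divergence at each region's feature centre — A: about -3, B: about +2, C: about -6, D: about -4. Region C is most negative.

C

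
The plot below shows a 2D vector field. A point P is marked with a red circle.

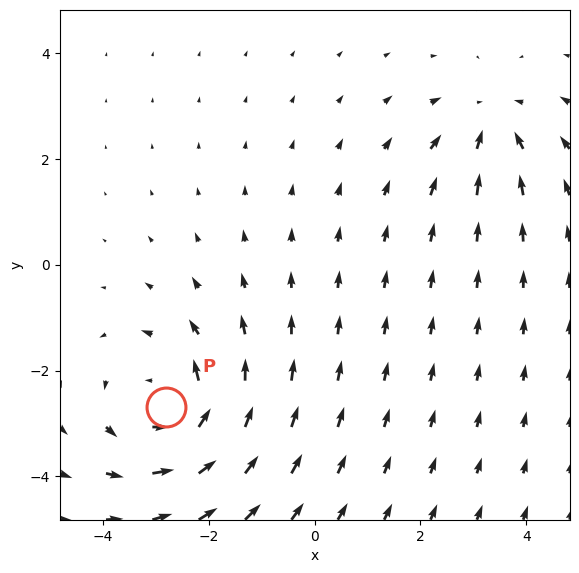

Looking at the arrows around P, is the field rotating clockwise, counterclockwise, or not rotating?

Near P at (-2.8, -2.7) the arrows circulate counterclockwise. The curl (z-component) there is about +4; positive curl means counterclockwise rotation.

counterclockwise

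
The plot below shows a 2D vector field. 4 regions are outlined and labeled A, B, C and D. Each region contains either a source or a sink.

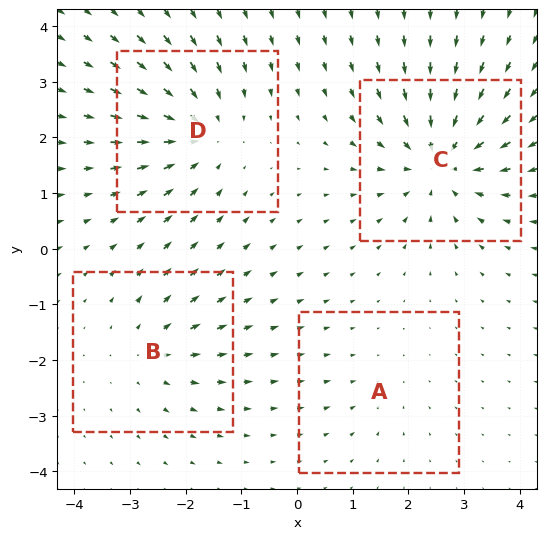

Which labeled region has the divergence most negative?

Divergence at each region's feature centre — A: about -2, B: about +3, C: about -7, D: about -5. Region C is most negative.

C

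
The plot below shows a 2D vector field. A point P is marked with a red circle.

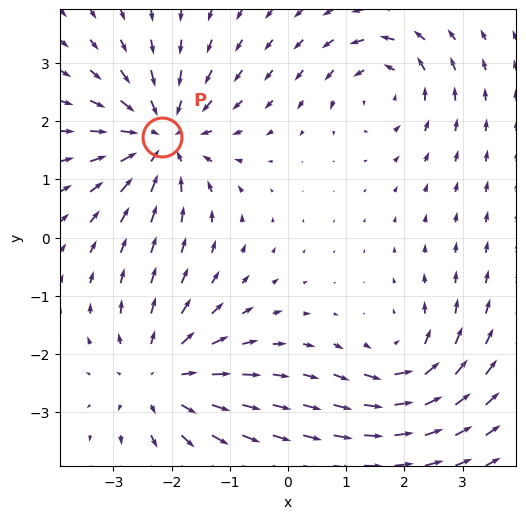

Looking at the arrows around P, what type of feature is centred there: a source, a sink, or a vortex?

sink

At P (-2.2, 1.7) the arrows converge inward. Divergence about -5, curl ≈0 — negative divergence with near-zero curl is a sink.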